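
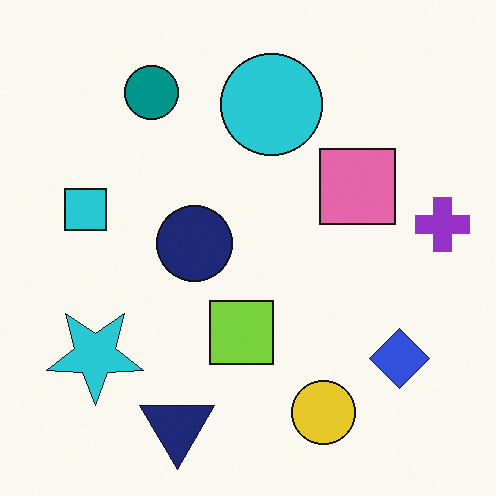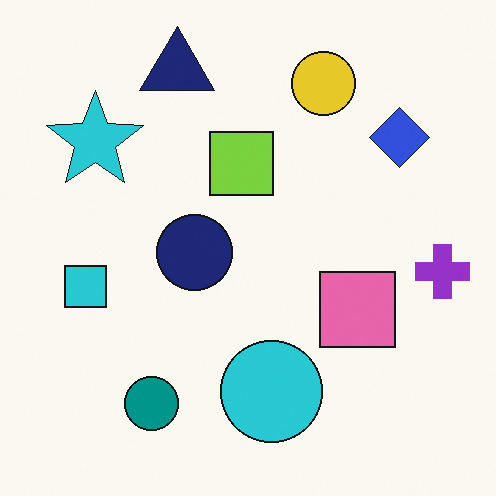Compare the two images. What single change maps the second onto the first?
The image was flipped vertically (top ↔ bottom).

The navy triangle is in the top of the second image and the bottom of the first — shapes on opposite sides of the horizontal midline have swapped in a mirror flip.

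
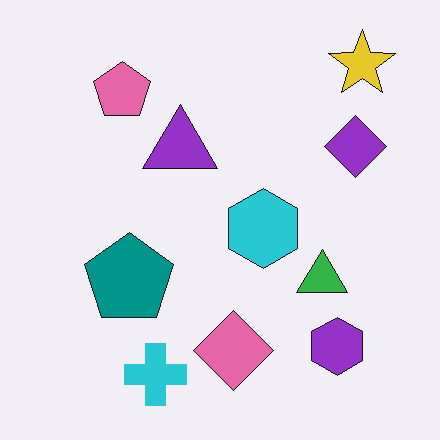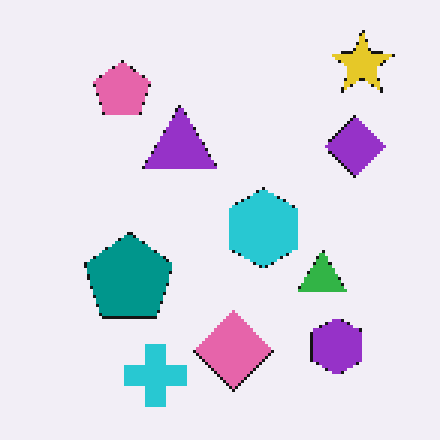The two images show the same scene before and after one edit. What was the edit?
It was lightly pixelated (a mild mosaic effect).

Shapes are reduced to large square blocks; fine edges and outlines are lost — a downscale-then-upscale (mosaic) effect.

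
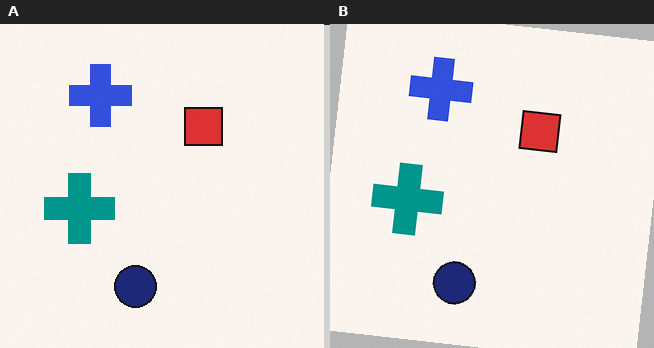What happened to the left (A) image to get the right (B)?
The right (B) image is the left (A) rotated clockwise by a small amount.

Every shape is tilted by the same angle and the image corners show triangular fill wedges — a whole-image rotation by a non-right angle.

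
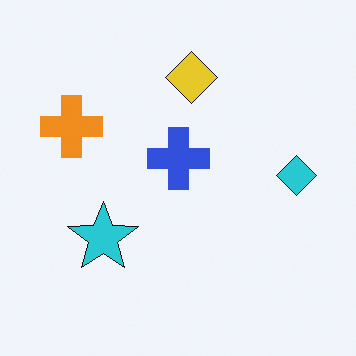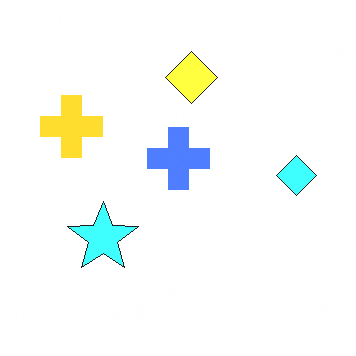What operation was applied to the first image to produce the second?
This is the original image noticeably brightened.

Every pixel — background and shapes alike — is uniformly brightened.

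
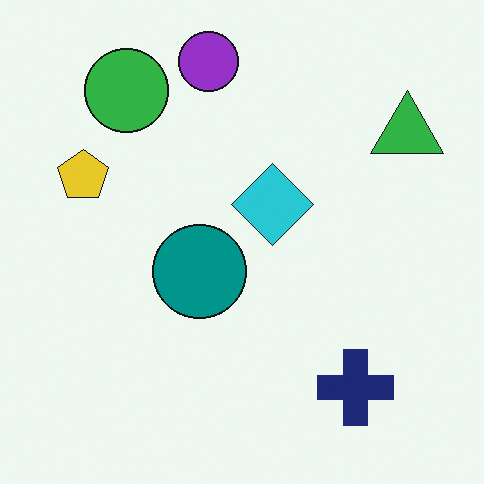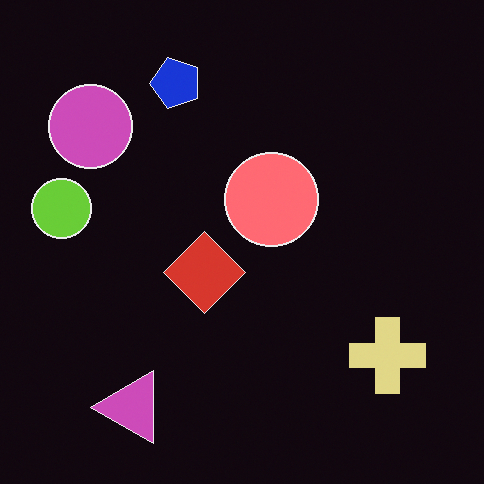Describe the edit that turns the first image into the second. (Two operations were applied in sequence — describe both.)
The transformation is: transposed (reflected across the top-left ↔ bottom-right diagonal), then color-inverted (negative).

Shapes have swapped their row and column positions — what was in the top-right is now in the bottom-left — a diagonal reflection. The light background has become dark and every shape's color is its complement — a photographic negative.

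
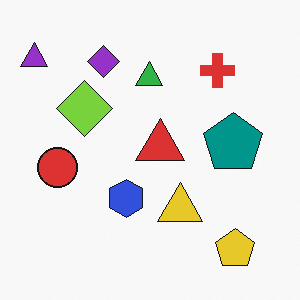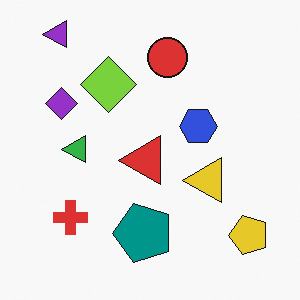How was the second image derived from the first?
This is the original image transposed (reflected across the top-left ↔ bottom-right diagonal).

Shapes have swapped their row and column positions — what was in the top-right is now in the bottom-left — a diagonal reflection.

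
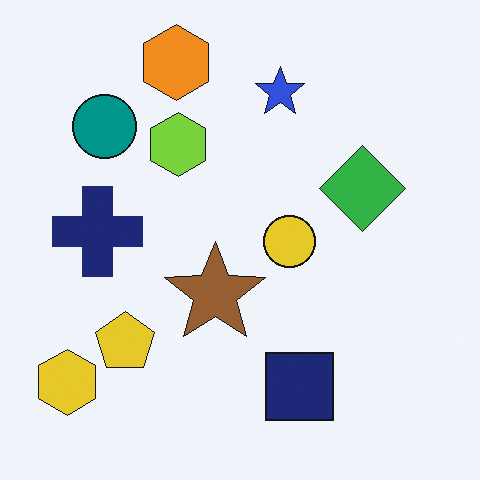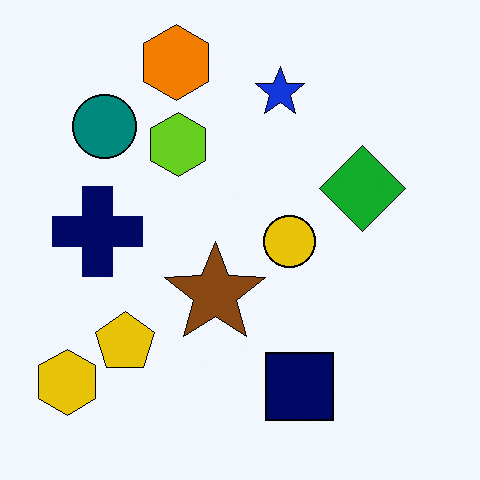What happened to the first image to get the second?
This is the original image given slightly increased contrast.

Tones are pushed away from mid-grey across the whole image — a global contrast change.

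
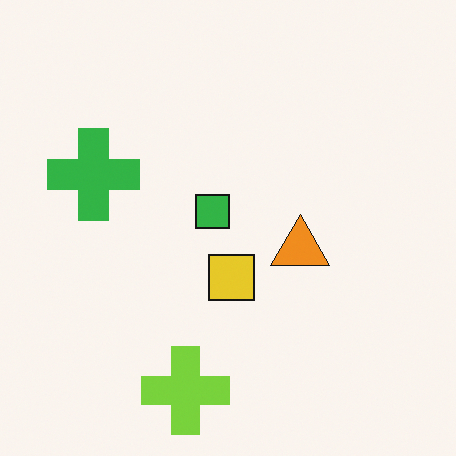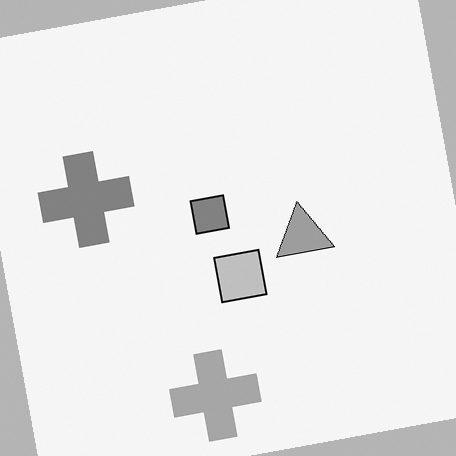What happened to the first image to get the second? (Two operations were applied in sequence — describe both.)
The image was converted to grayscale, then rotated counter-clockwise by a few degrees.

All color is removed — every shape is now a shade of grey. Every shape is tilted by the same angle and the image corners show triangular fill wedges — a whole-image rotation by a non-right angle.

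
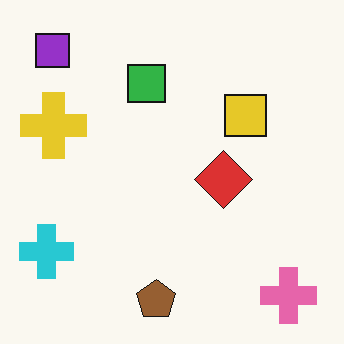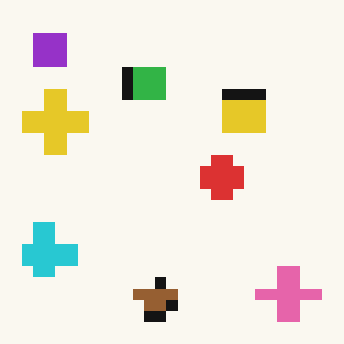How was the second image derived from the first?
The image was coarsely pixelated.

Shapes are reduced to large square blocks; fine edges and outlines are lost — a downscale-then-upscale (mosaic) effect.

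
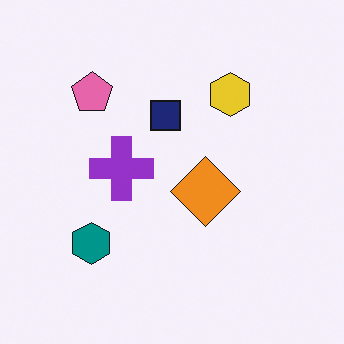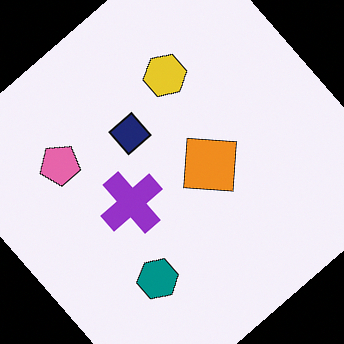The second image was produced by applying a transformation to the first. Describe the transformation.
This is the original image rotated counter-clockwise by a large amount — several tens of degrees.

Every shape is tilted by the same angle and the image corners show triangular fill wedges — a whole-image rotation by a non-right angle.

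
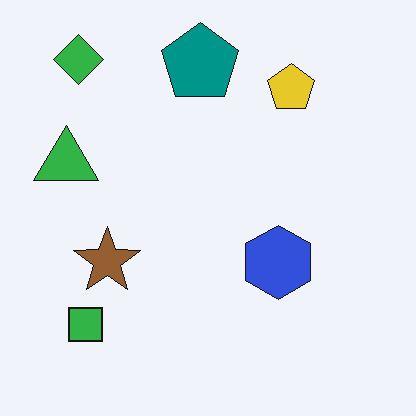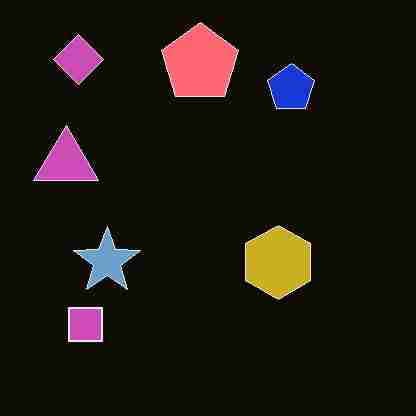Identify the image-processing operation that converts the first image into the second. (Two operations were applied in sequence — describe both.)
Degraded with heavy JPEG compression, then color-inverted (negative).

Blocky 8×8 compression artifacts appear around shape edges and the flat background shows ringing — characteristic JPEG degradation. The light background has become dark and every shape's color is its complement — a photographic negative.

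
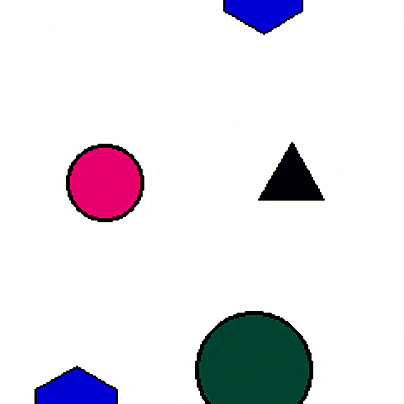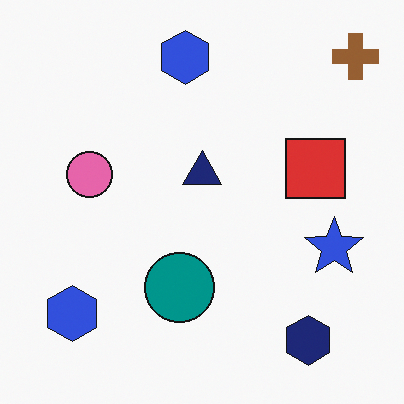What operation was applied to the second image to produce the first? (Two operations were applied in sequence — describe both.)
This is the original image cropped tightly and scaled back up, then boosted in contrast.

The visible shapes are larger and the field of view is narrower; shapes near the original edges may be partly or wholly outside the frame — a crop-and-rescale. Tones are pushed away from mid-grey across the whole image — a global contrast change.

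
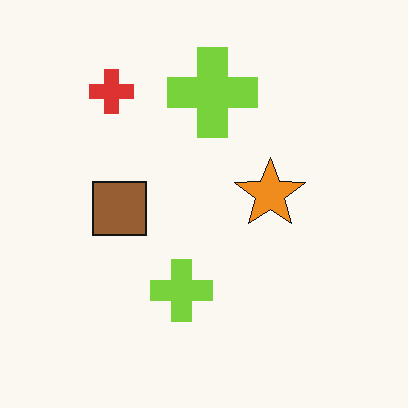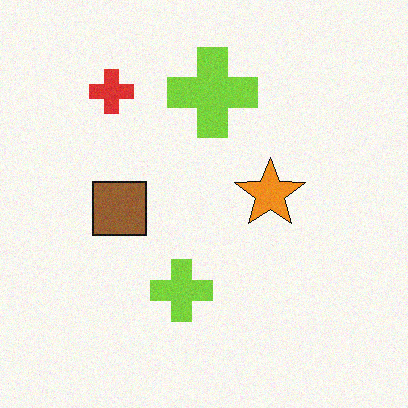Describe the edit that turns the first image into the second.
The image was degraded with a light layer of grain.

Random speckle covers the whole image, including the flat background.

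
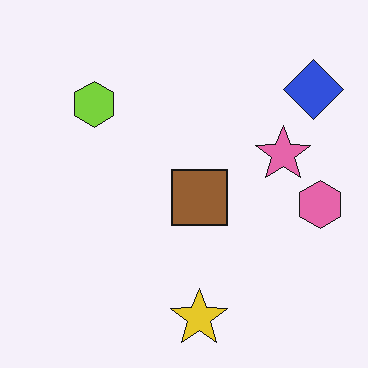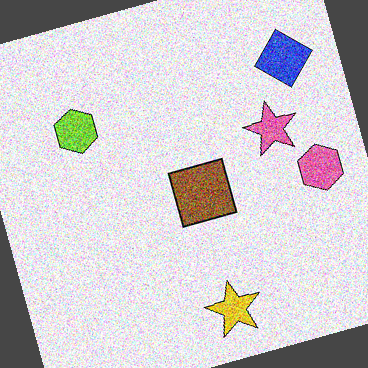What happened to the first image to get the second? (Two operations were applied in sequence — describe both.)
The second image is the first degraded with a thick layer of grain, then rotated counter-clockwise by a clearly visible amount.

Random speckle covers the whole image, including the flat background. Every shape is tilted by the same angle and the image corners show triangular fill wedges — a whole-image rotation by a non-right angle.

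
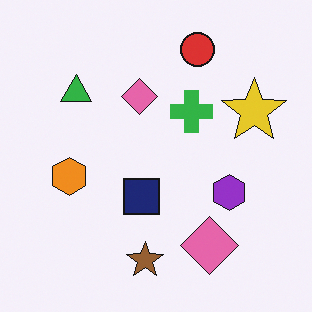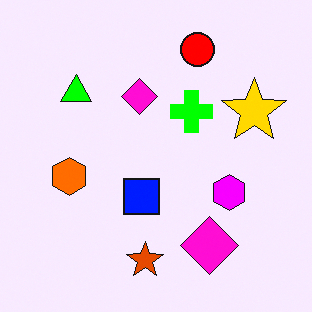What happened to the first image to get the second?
The second image is the first heavily oversaturated.

All colors are more vivid — a global saturation change.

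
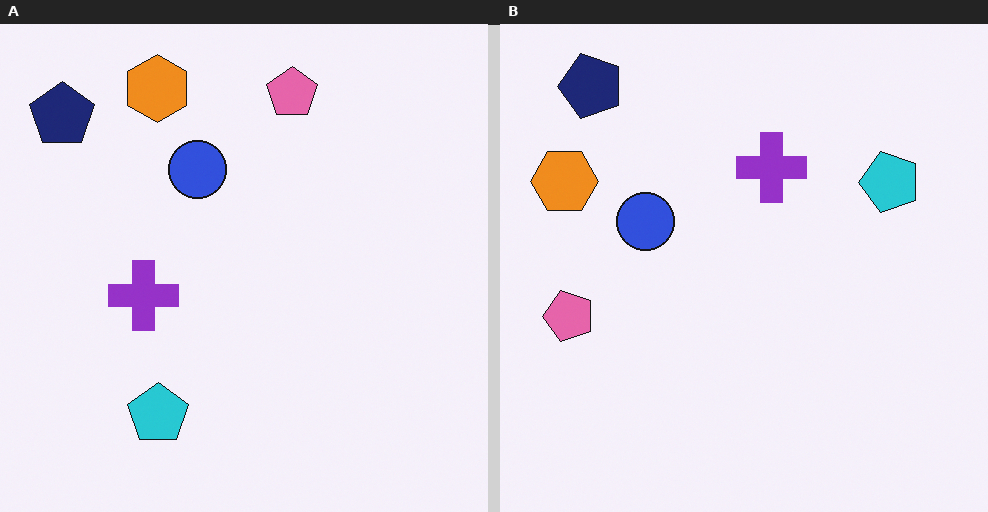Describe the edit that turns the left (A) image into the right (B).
The transformation is: transposed (reflected across the top-left ↔ bottom-right diagonal).

Shapes have swapped their row and column positions — what was in the top-right is now in the bottom-left — a diagonal reflection.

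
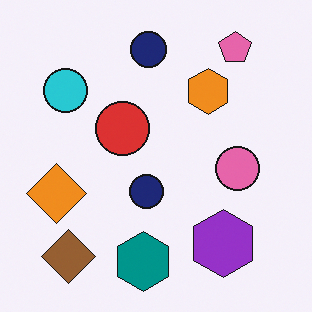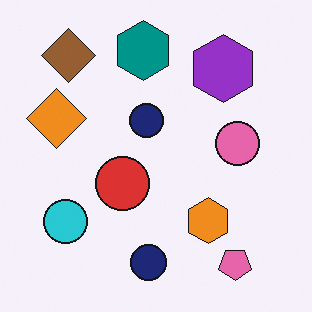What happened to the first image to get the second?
The second image is the first flipped vertically (top ↔ bottom).

The pink pentagon is in the top-right of the first image and the bottom-right of the second — shapes on opposite sides of the horizontal midline have swapped in a mirror flip.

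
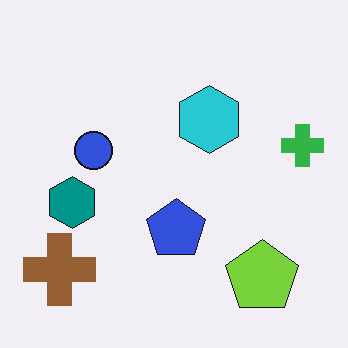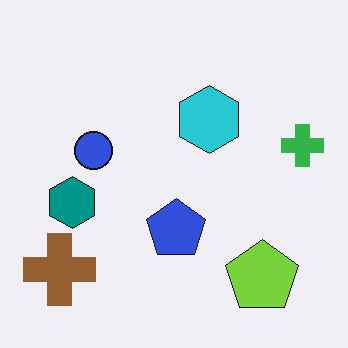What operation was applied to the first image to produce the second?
This is the original image JPEG-compressed with visible artifacts.

Blocky 8×8 compression artifacts appear around shape edges and the flat background shows ringing — characteristic JPEG degradation.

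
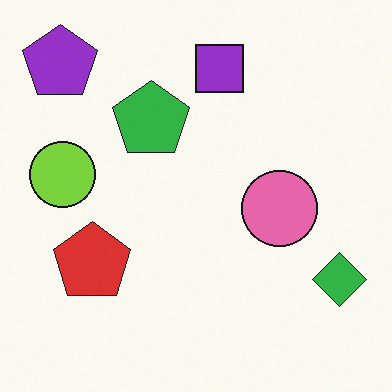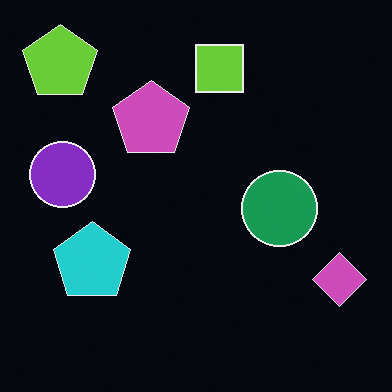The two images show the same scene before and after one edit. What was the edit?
The image was color-inverted (negative).

The light background has become dark and every shape's color is its complement — a photographic negative.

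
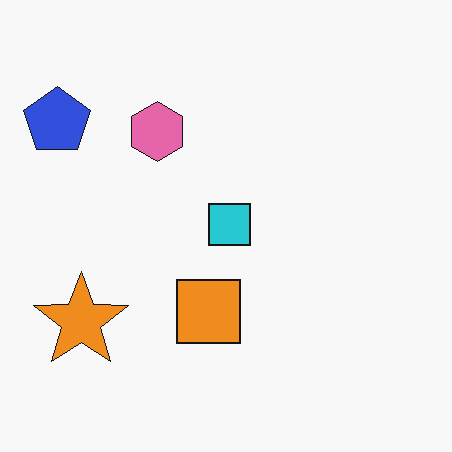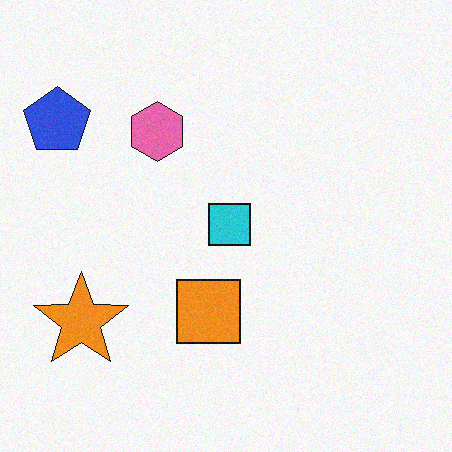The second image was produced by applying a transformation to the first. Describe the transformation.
Degraded with a light layer of grain.

Random speckle covers the whole image, including the flat background.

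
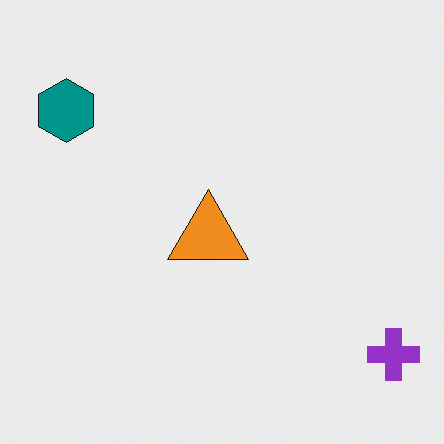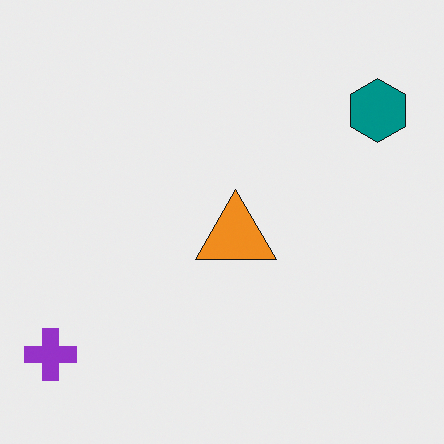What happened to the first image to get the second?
Flipped horizontally (left ↔ right).

The purple cross is in the bottom-right of the first image and the bottom-left of the second — shapes on opposite sides of the vertical midline have swapped in a mirror flip.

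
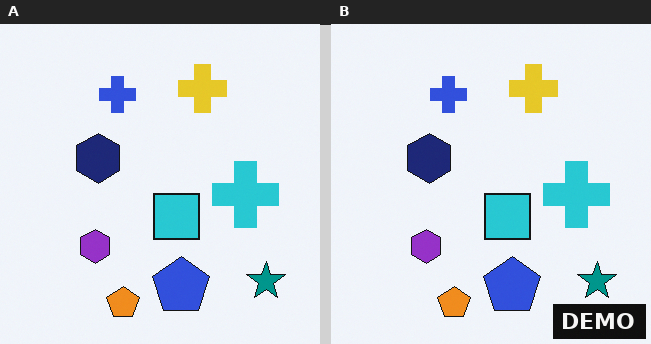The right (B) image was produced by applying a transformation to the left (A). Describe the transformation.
The right (B) image is the left (A) watermarked with the text "DEMO" in the lower-right corner.

A dark label reading "DEMO" appears in the lower-right corner.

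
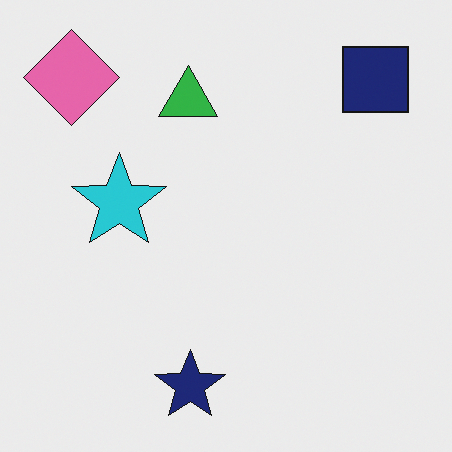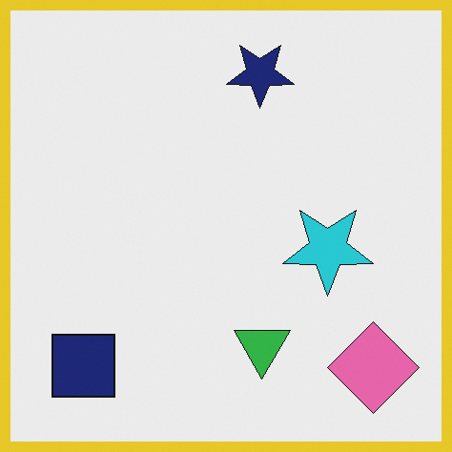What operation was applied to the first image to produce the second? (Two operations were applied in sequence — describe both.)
This is the original image rotated 180°, then framed with a yellow border.

The pink diamond sits in the top-left of the first image and the bottom-right of the second — consistent with a whole-image 180° rotation. A solid yellow frame runs around the edge of the second image, with the content slightly shrunk inside it.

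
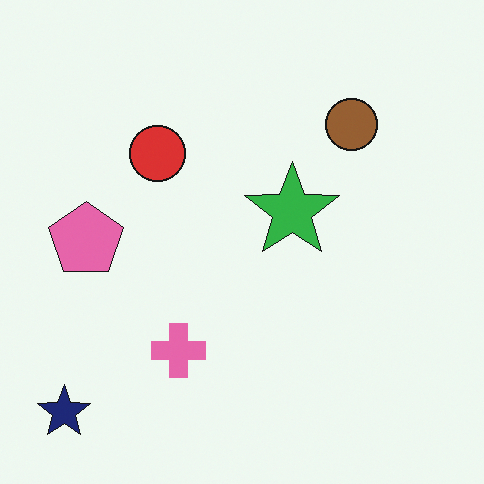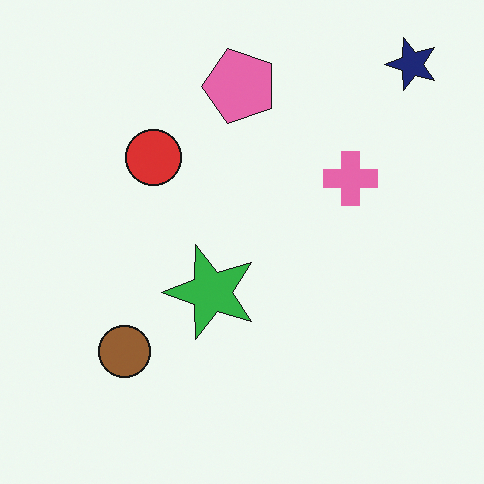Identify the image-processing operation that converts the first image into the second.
The image was transposed (reflected across the top-left ↔ bottom-right diagonal).

Shapes have swapped their row and column positions — what was in the top-right is now in the bottom-left — a diagonal reflection.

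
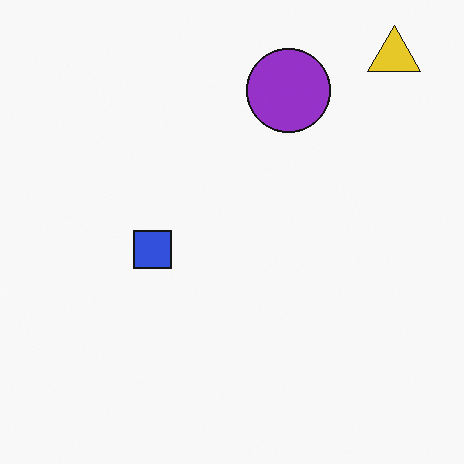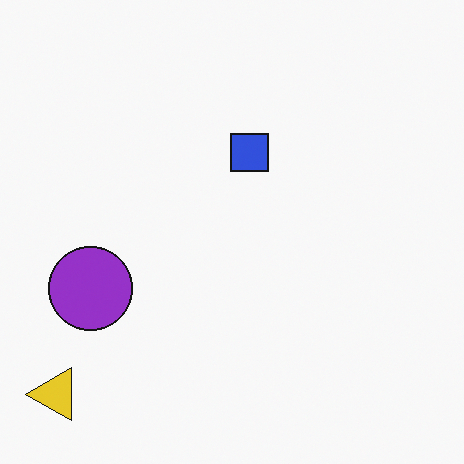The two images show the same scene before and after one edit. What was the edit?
It was transposed (reflected across the top-left ↔ bottom-right diagonal).

Shapes have swapped their row and column positions — what was in the top-right is now in the bottom-left — a diagonal reflection.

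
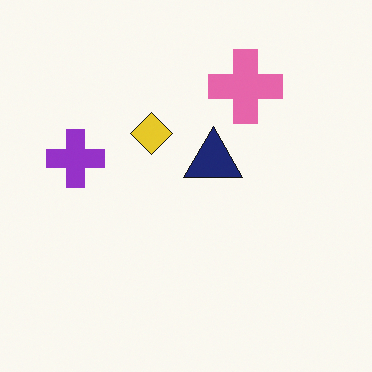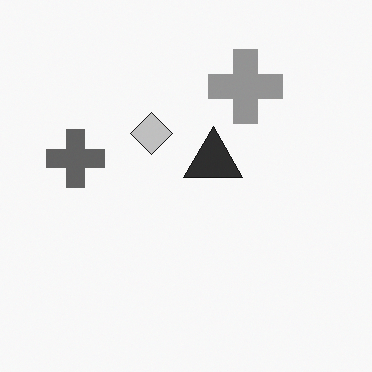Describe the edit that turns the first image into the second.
The second image is the first converted to grayscale.

All color is removed — every shape is now a shade of grey.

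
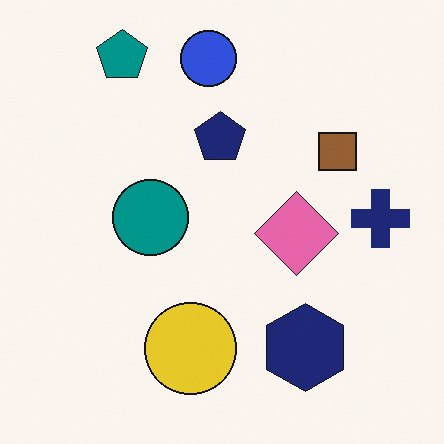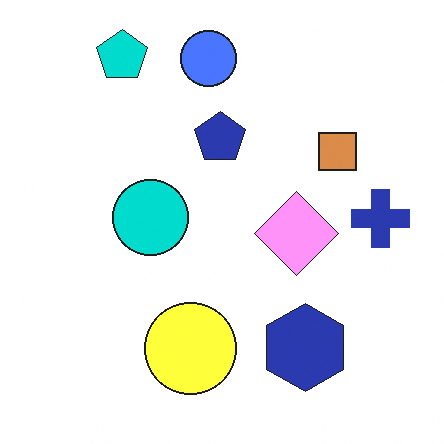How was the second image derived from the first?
It was noticeably brightened.

Every pixel — background and shapes alike — is uniformly brightened.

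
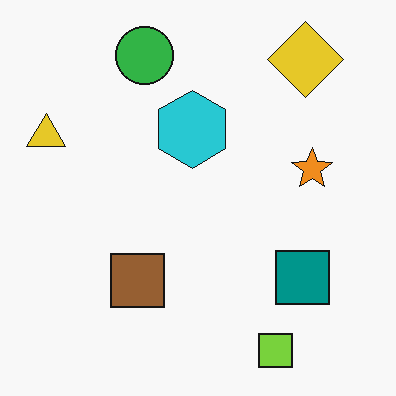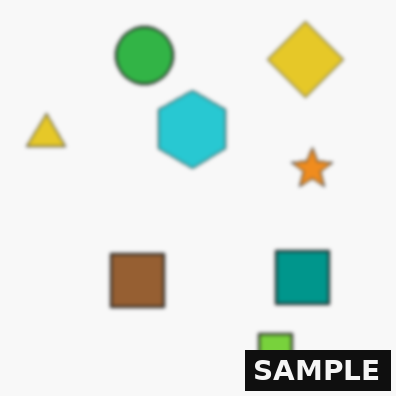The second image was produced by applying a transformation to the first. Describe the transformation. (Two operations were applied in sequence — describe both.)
The transformation is: lightly blurred, then watermarked with the text "SAMPLE" in the lower-right corner.

Shape edges and outlines are uniformly softened across the whole image. A dark label reading "SAMPLE" appears in the lower-right corner.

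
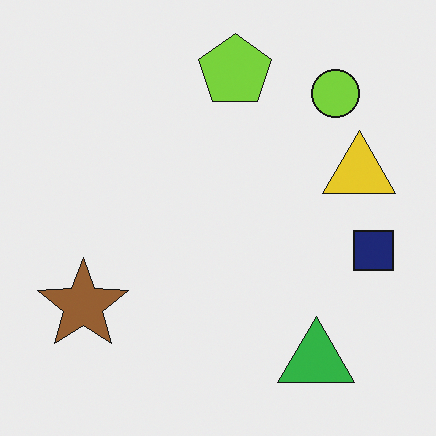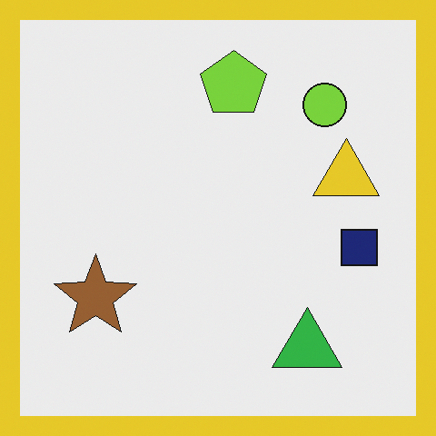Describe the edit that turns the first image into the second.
The image was framed with a yellow border.

A solid yellow frame runs around the edge of the second image, with the content slightly shrunk inside it.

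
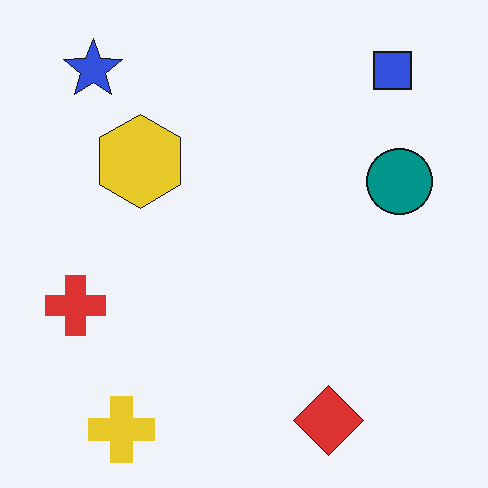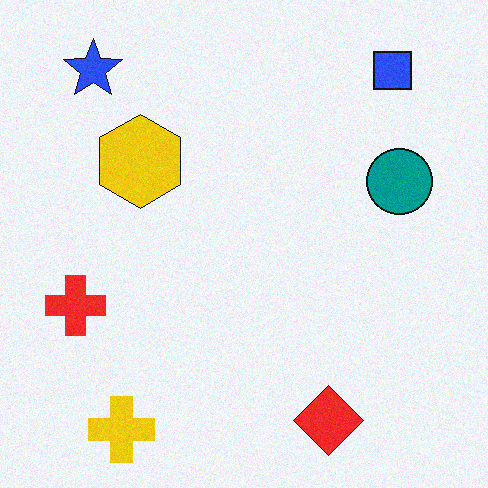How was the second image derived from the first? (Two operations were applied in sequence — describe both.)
The image was degraded with subtle gaussian noise, then slightly oversaturated.

Random speckle covers the whole image, including the flat background. All colors are more vivid — a global saturation change.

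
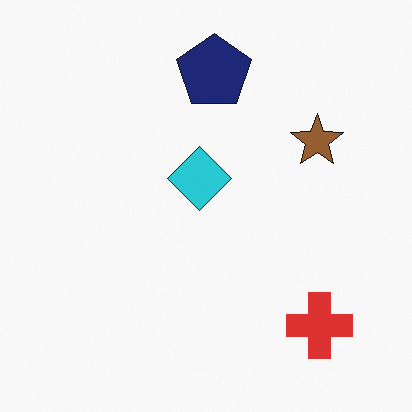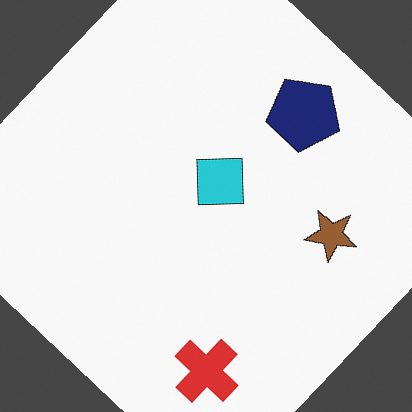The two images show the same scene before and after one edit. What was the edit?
It was rotated clockwise by a large amount — several tens of degrees.

Every shape is tilted by the same angle and the image corners show triangular fill wedges — a whole-image rotation by a non-right angle.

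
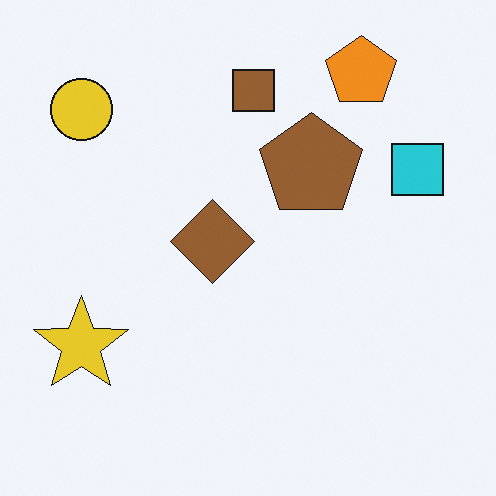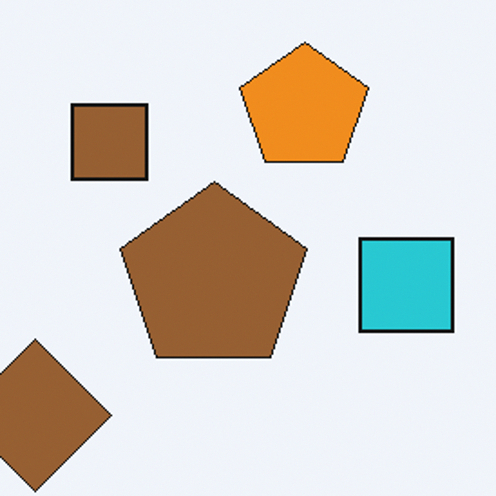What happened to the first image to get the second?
Cropped tightly and scaled back up.

The visible shapes are larger and the field of view is narrower; shapes near the original edges may be partly or wholly outside the frame — a crop-and-rescale.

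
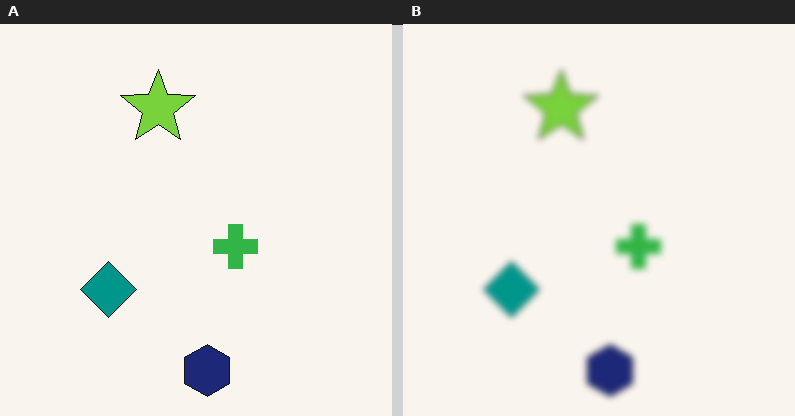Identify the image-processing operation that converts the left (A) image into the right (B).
The right (B) image is the left (A) noticeably gaussian-blurred.

Shape edges and outlines are uniformly softened across the whole image.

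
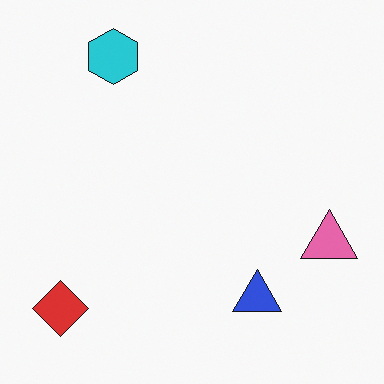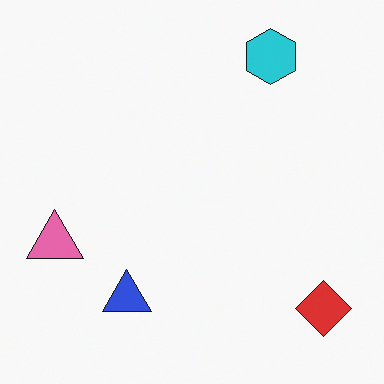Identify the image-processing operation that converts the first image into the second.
This is the original image flipped horizontally (left ↔ right).

The pink triangle is in the right of the first image and the left of the second — shapes on opposite sides of the vertical midline have swapped in a mirror flip.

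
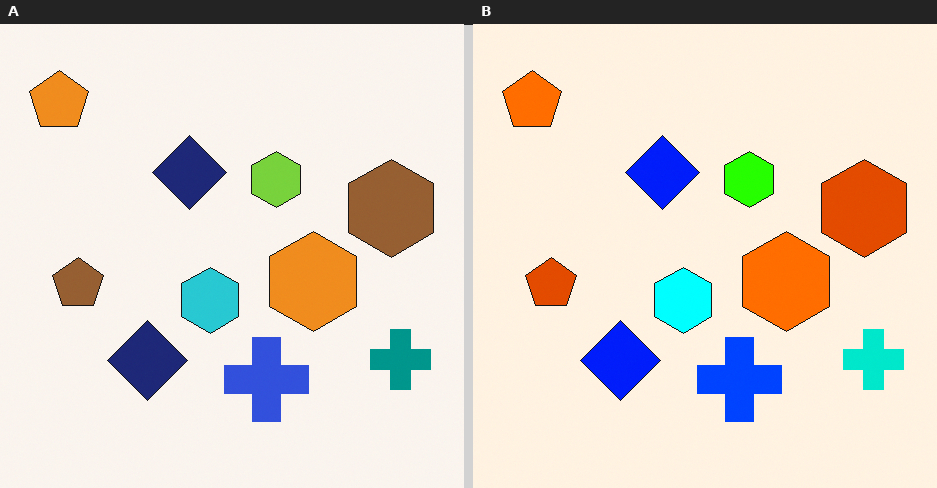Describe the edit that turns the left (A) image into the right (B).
The right (B) image is the left (A) heavily oversaturated.

All colors are more vivid — a global saturation change.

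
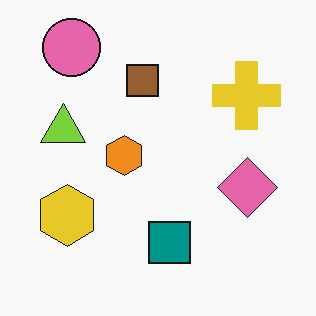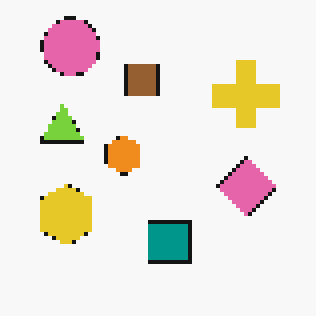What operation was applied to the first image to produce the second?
The second image is the first lightly pixelated (a mild mosaic effect).

Shapes are reduced to large square blocks; fine edges and outlines are lost — a downscale-then-upscale (mosaic) effect.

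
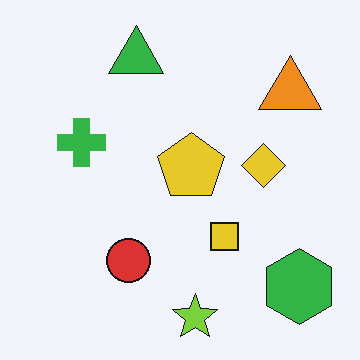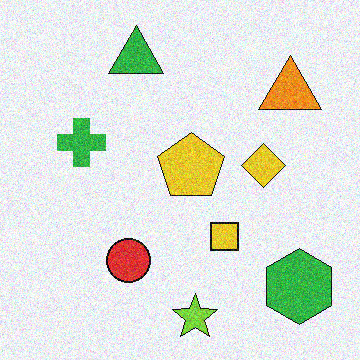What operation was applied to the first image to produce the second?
The image was degraded with moderate additive noise.

Random speckle covers the whole image, including the flat background.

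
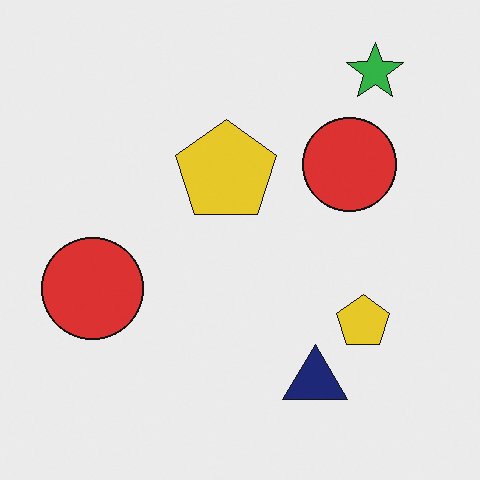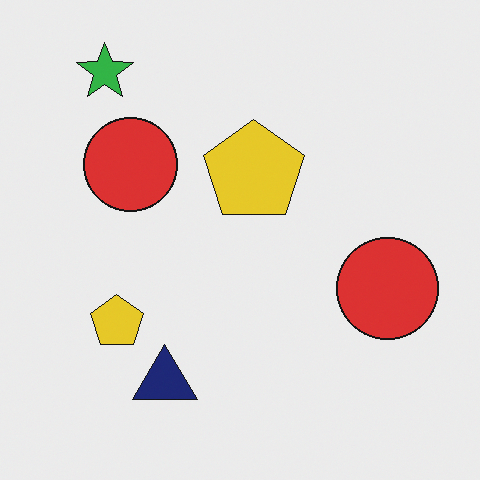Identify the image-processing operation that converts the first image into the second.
It was flipped horizontally (left ↔ right).

The green star is in the top-right of the first image and the top-left of the second — shapes on opposite sides of the vertical midline have swapped in a mirror flip.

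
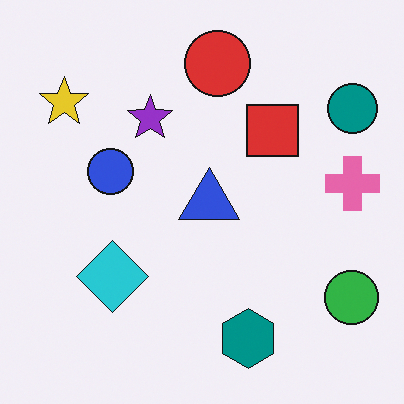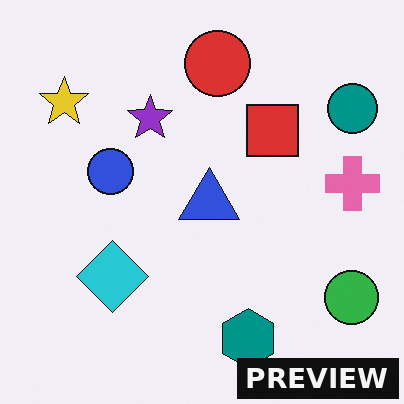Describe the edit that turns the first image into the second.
The transformation is: watermarked with the text "PREVIEW" in the lower-right corner.

A dark label reading "PREVIEW" appears in the lower-right corner.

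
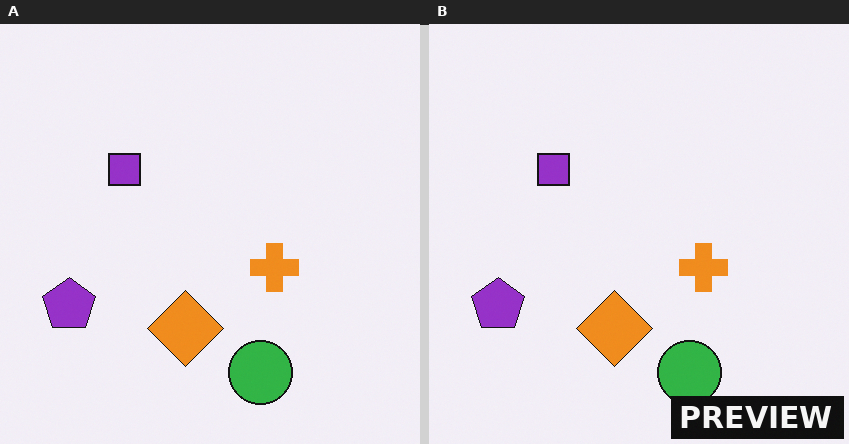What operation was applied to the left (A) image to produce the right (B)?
Watermarked with the text "PREVIEW" in the lower-right corner.

A dark label reading "PREVIEW" appears in the lower-right corner.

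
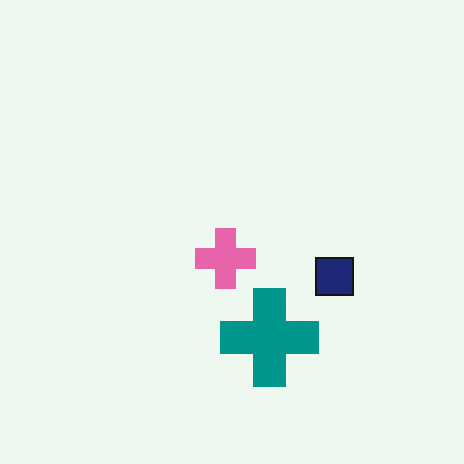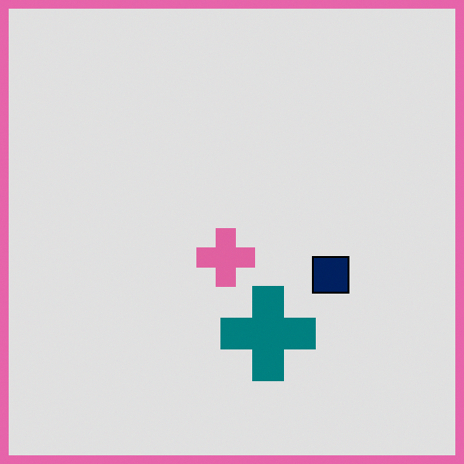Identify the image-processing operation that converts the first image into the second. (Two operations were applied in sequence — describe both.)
This is the original image moderately posterized, then framed with a pink border.

Each flat color has snapped to a coarser quantized level — most visibly, the near-white background has dropped to a flat grey. A solid pink frame runs around the edge of the second image, with the content slightly shrunk inside it.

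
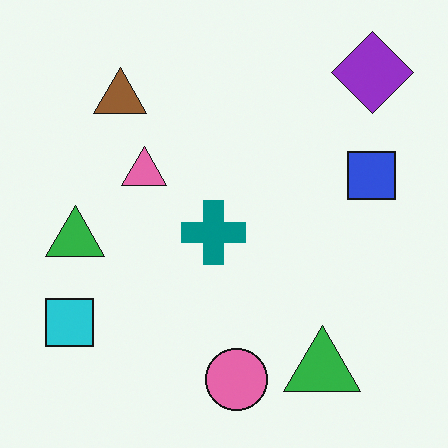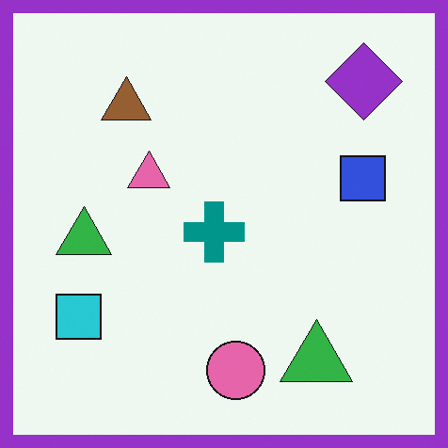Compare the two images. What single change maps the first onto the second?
The transformation is: framed with a purple border.

A solid purple frame runs around the edge of the second image, with the content slightly shrunk inside it.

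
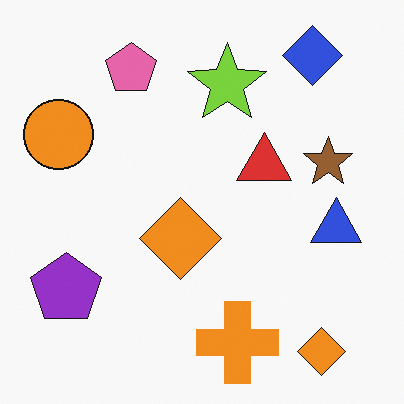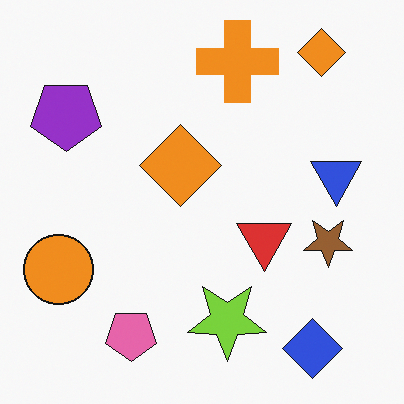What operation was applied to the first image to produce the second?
The transformation is: flipped vertically (top ↔ bottom).

The blue diamond is in the top-right of the first image and the bottom-right of the second — shapes on opposite sides of the horizontal midline have swapped in a mirror flip.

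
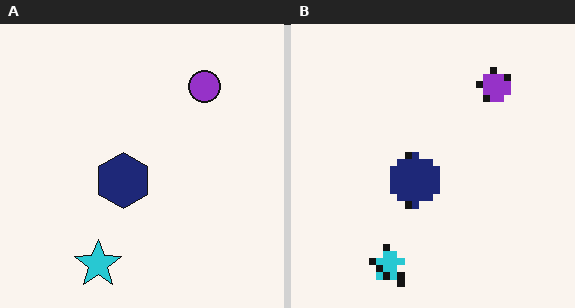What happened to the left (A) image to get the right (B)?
Moderately pixelated.

Shapes are reduced to large square blocks; fine edges and outlines are lost — a downscale-then-upscale (mosaic) effect.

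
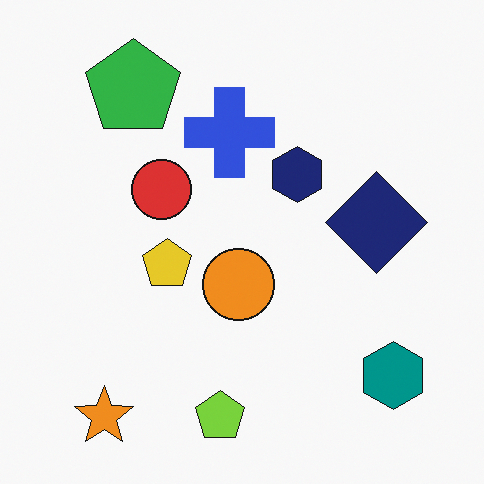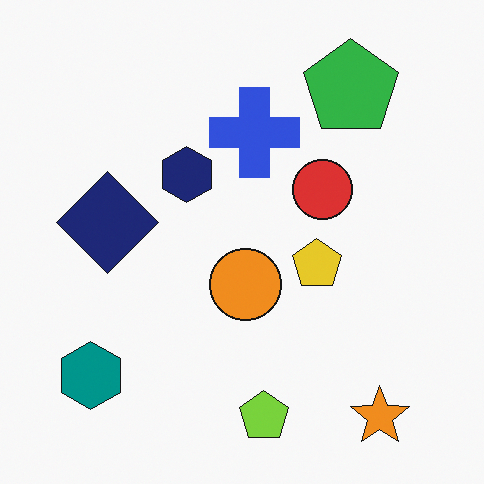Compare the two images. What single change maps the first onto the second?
The transformation is: flipped horizontally (left ↔ right).

The teal hexagon is in the bottom-right of the first image and the bottom-left of the second — shapes on opposite sides of the vertical midline have swapped in a mirror flip.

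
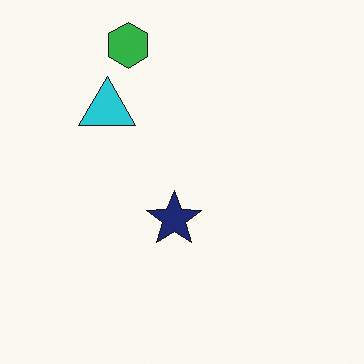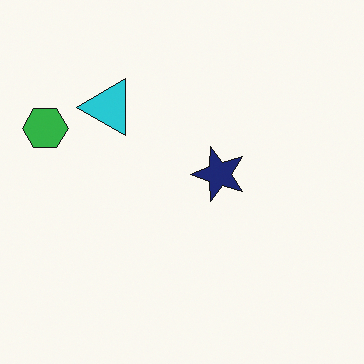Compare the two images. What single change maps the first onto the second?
It was transposed (reflected across the top-left ↔ bottom-right diagonal).

Shapes have swapped their row and column positions — what was in the top-right is now in the bottom-left — a diagonal reflection.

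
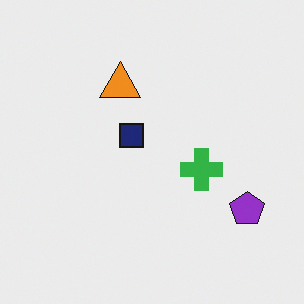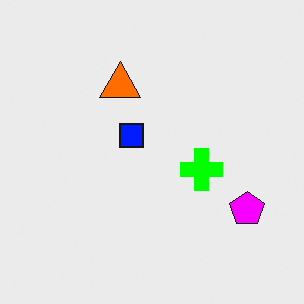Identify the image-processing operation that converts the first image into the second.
It was made much more vivid (saturation change).

All colors are more vivid — a global saturation change.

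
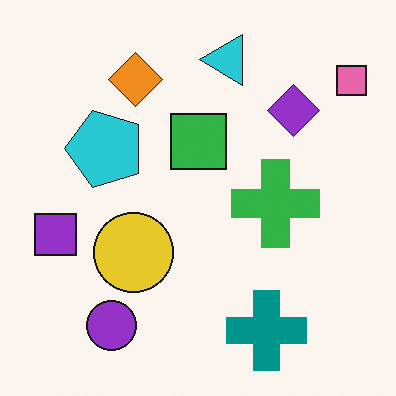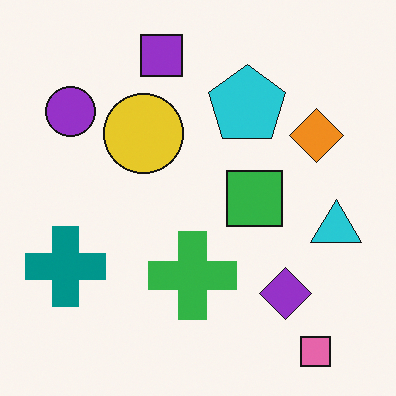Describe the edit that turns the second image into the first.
This is the original image rotated 90° counter-clockwise.

The pink square sits in the bottom-right of the second image and the top-right of the first — consistent with a whole-image 90° counter-clockwise rotation.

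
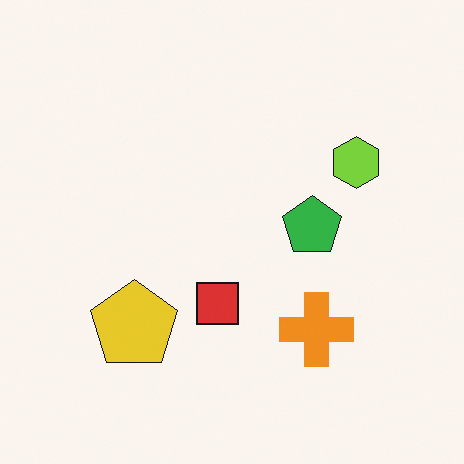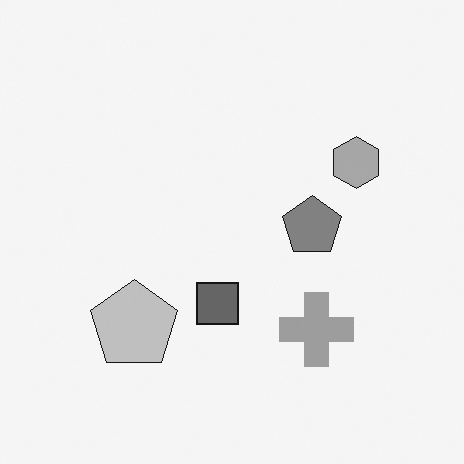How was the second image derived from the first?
The image was converted to grayscale.

All color is removed — every shape is now a shade of grey.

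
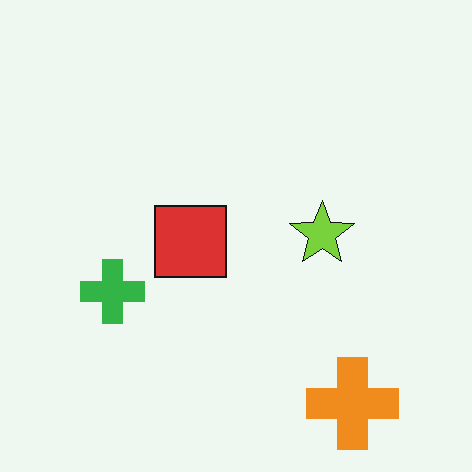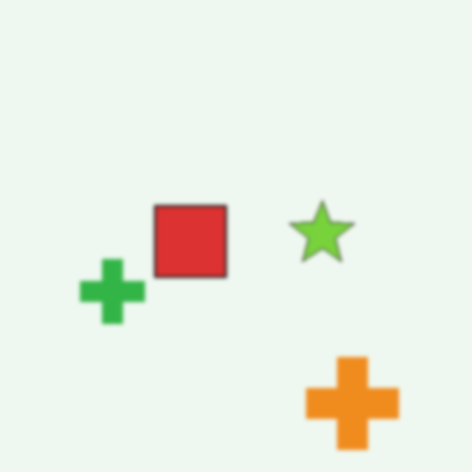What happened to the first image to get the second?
The second image is the first slightly softened.

Shape edges and outlines are uniformly softened across the whole image.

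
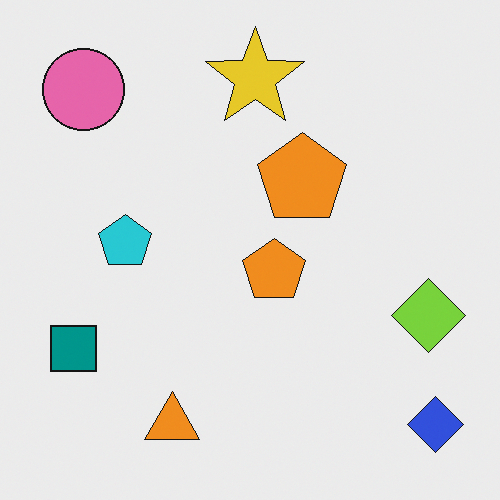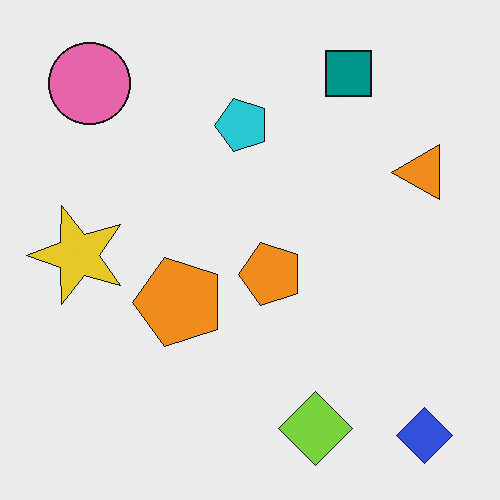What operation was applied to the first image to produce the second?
This is the original image transposed (reflected across the top-left ↔ bottom-right diagonal).

Shapes have swapped their row and column positions — what was in the top-right is now in the bottom-left — a diagonal reflection.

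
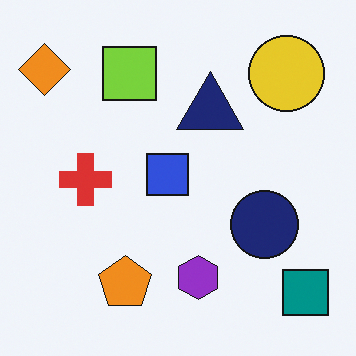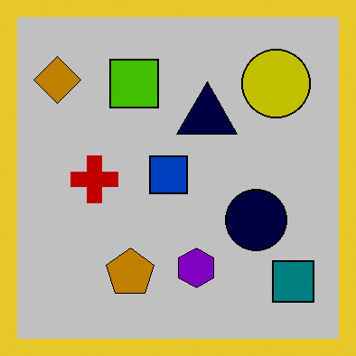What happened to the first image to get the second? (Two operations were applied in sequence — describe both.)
The transformation is: aggressively posterized, then framed with a yellow border.

Each flat color has snapped to a coarser quantized level — most visibly, the near-white background has dropped to a flat grey. A solid yellow frame runs around the edge of the second image, with the content slightly shrunk inside it.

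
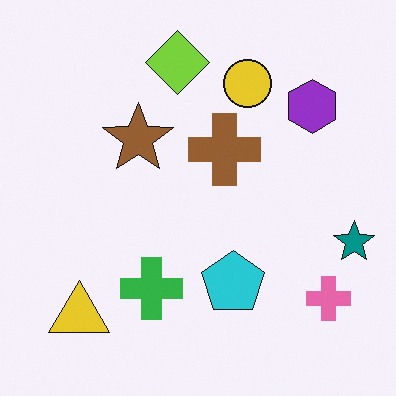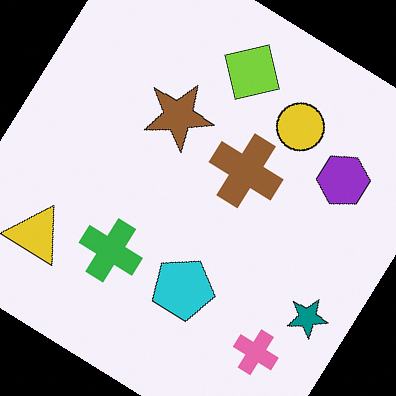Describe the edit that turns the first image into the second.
It was rotated clockwise by a large amount — several tens of degrees.

Every shape is tilted by the same angle and the image corners show triangular fill wedges — a whole-image rotation by a non-right angle.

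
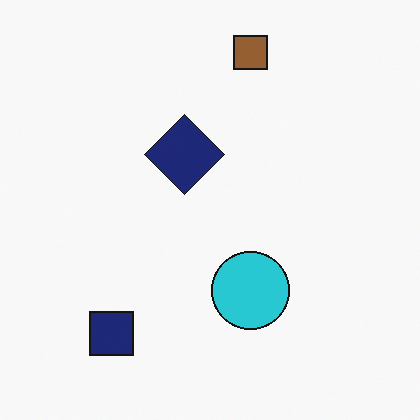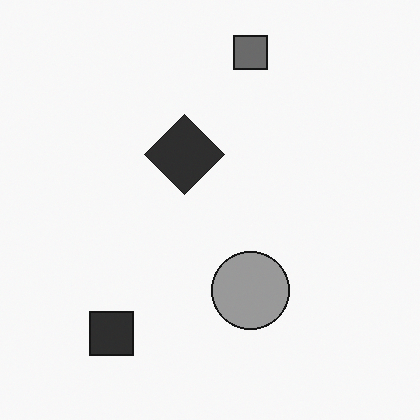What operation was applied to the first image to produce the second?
The transformation is: converted to grayscale.

All color is removed — every shape is now a shade of grey.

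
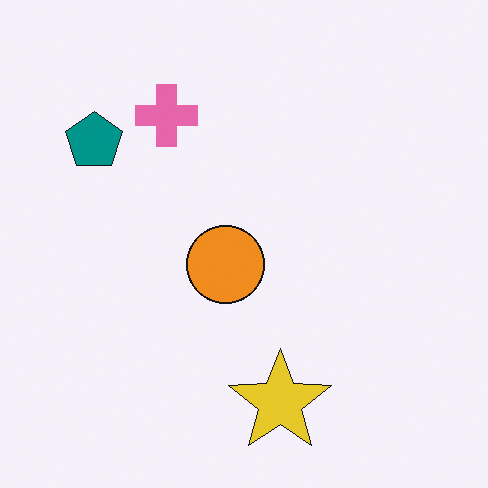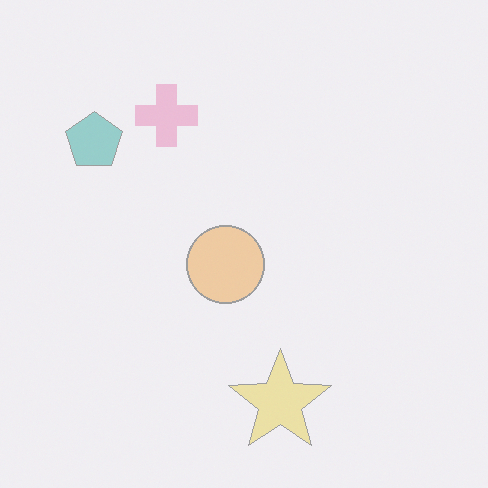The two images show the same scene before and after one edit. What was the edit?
The transformation is: washed out (contrast reduced).

Tones are pushed toward mid-grey across the whole image — a global contrast change.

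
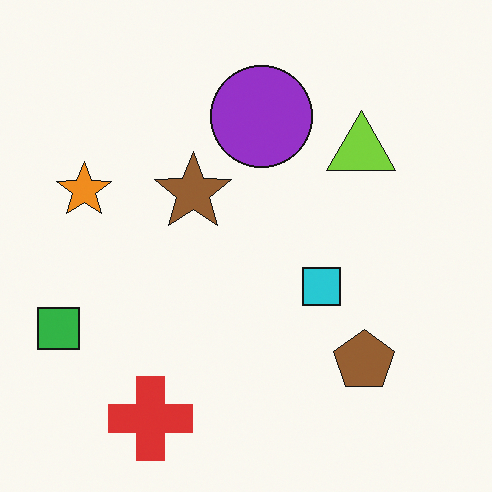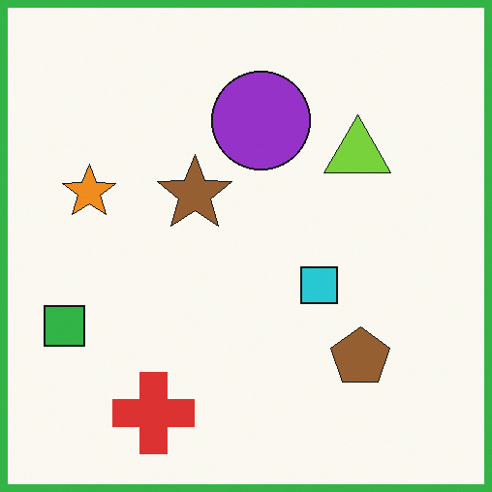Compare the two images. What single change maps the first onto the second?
It was framed with a green border.

A solid green frame runs around the edge of the second image, with the content slightly shrunk inside it.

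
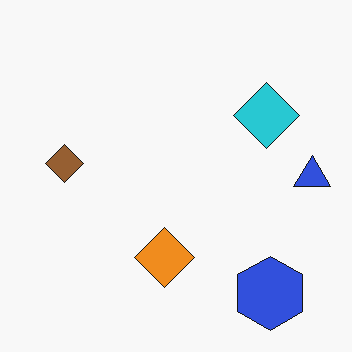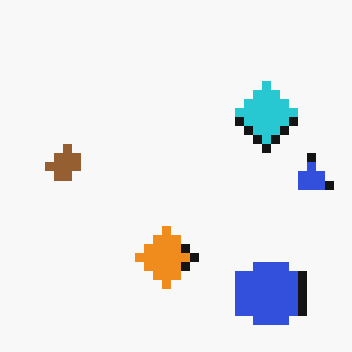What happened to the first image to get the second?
The second image is the first heavily pixelated into large blocks.

Shapes are reduced to large square blocks; fine edges and outlines are lost — a downscale-then-upscale (mosaic) effect.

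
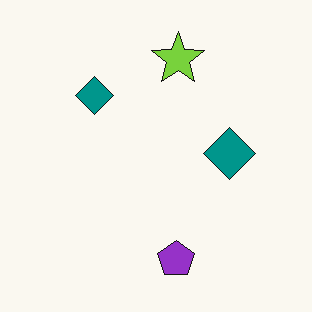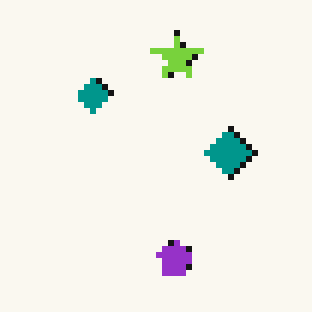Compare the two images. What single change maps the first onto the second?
Moderately pixelated.

Shapes are reduced to large square blocks; fine edges and outlines are lost — a downscale-then-upscale (mosaic) effect.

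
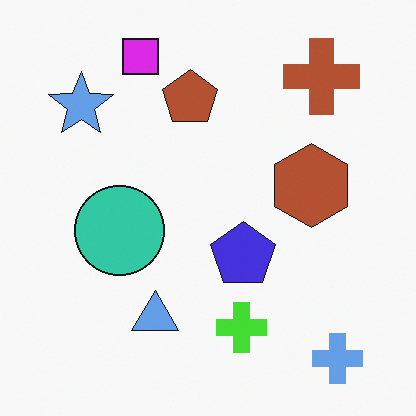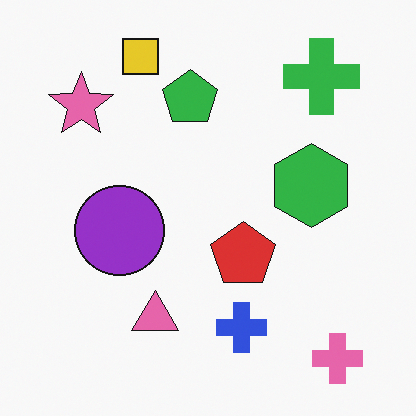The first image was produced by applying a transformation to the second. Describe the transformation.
It was hue-shifted through roughly half the color wheel.

Every shape's color has rotated by the same amount around the hue wheel — a uniform hue shift.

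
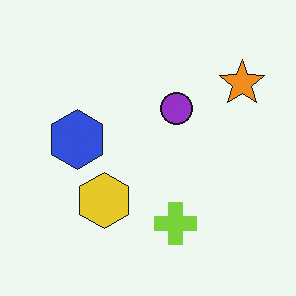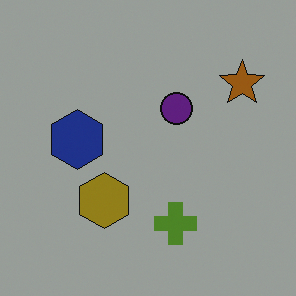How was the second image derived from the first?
It was darkened a lot.

Every pixel — background and shapes alike — is uniformly darkened.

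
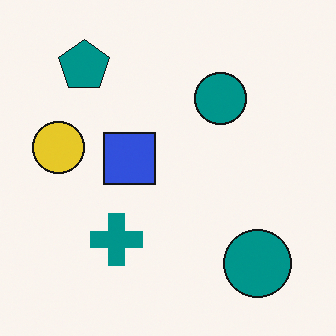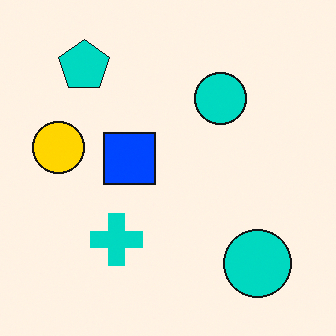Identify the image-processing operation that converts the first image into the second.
The second image is the first made much more vivid (saturation change).

All colors are more vivid — a global saturation change.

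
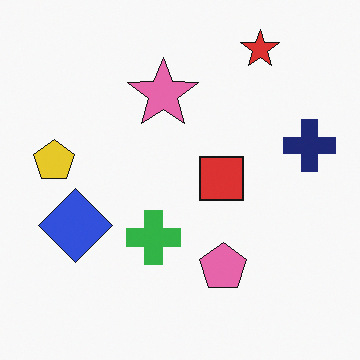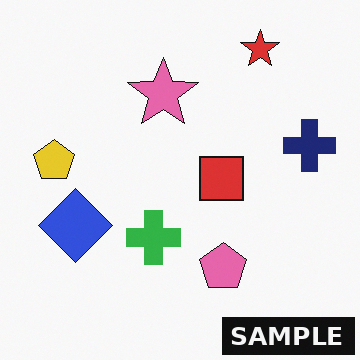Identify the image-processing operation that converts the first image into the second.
This is the original image watermarked with the text "SAMPLE" in the lower-right corner.

A dark label reading "SAMPLE" appears in the lower-right corner.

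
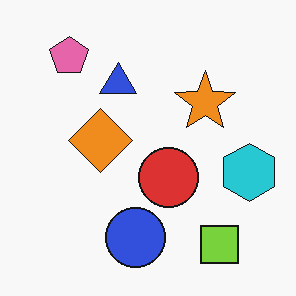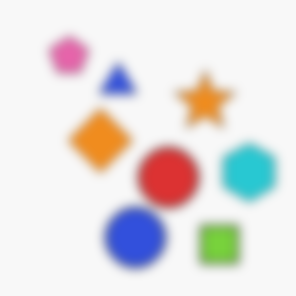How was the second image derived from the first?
The second image is the first strongly gaussian-blurred.

Shape edges and outlines are uniformly softened across the whole image.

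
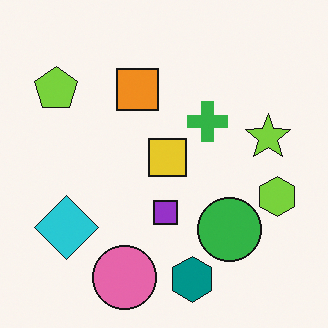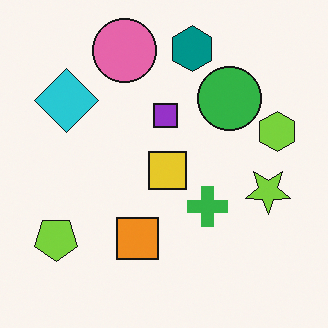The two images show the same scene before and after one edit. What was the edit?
Flipped vertically (top ↔ bottom).

The teal hexagon is in the bottom of the first image and the top of the second — shapes on opposite sides of the horizontal midline have swapped in a mirror flip.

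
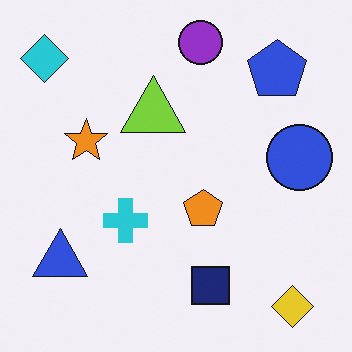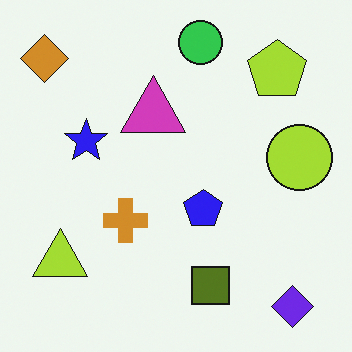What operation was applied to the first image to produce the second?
The transformation is: hue-shifted by a large amount.

Every shape's color has rotated by the same amount around the hue wheel — a uniform hue shift.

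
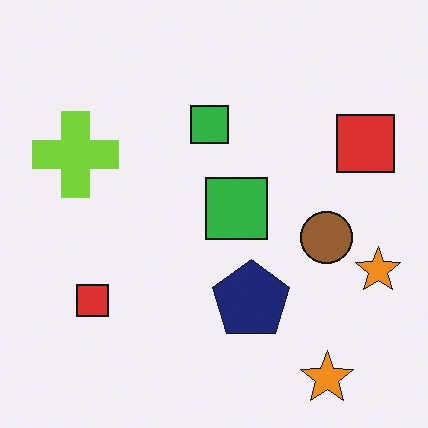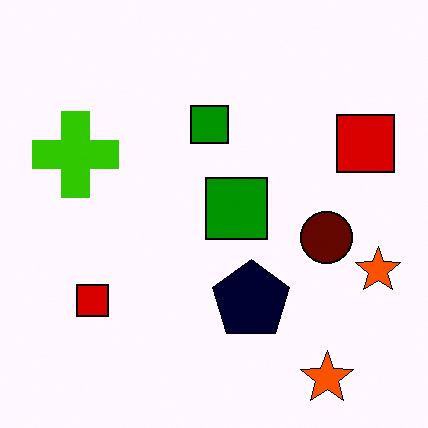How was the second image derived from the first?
The transformation is: boosted in contrast.

Tones are pushed away from mid-grey across the whole image — a global contrast change.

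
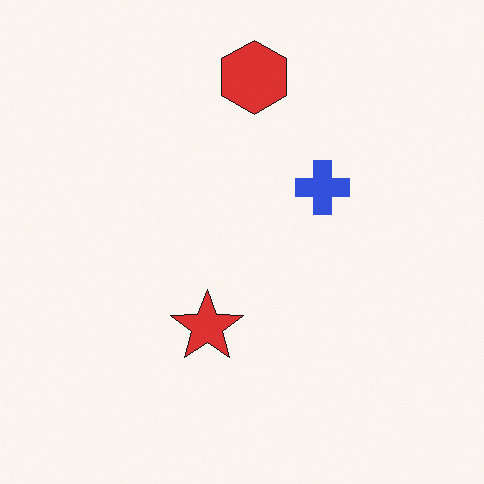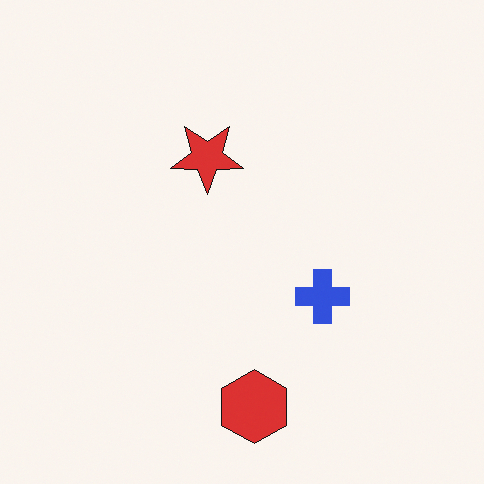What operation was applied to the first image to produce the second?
The second image is the first flipped vertically (top ↔ bottom).

The red hexagon is in the top of the first image and the bottom of the second — shapes on opposite sides of the horizontal midline have swapped in a mirror flip.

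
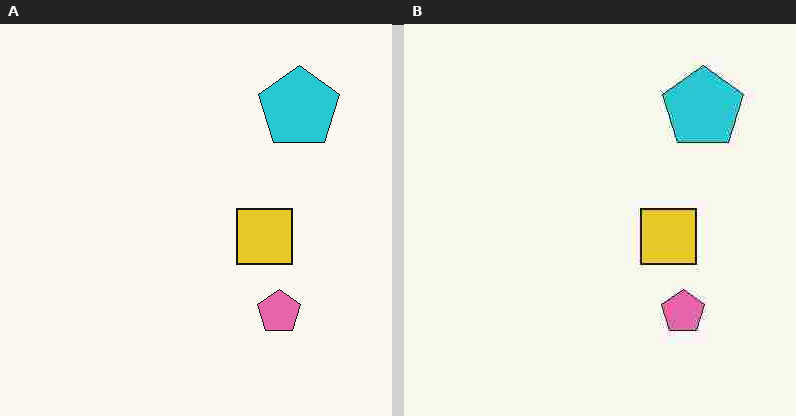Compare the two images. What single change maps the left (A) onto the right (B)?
This is the original image heavily JPEG-compressed with obvious blocking artifacts.

Blocky 8×8 compression artifacts appear around shape edges and the flat background shows ringing — characteristic JPEG degradation.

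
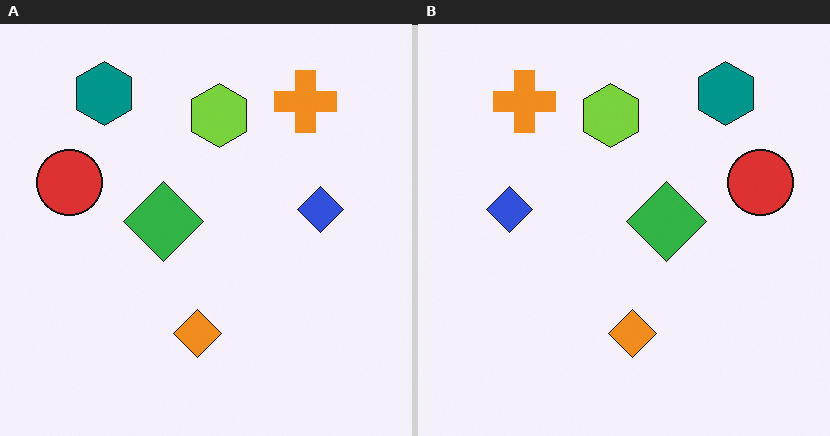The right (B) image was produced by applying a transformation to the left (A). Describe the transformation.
Flipped horizontally (left ↔ right).

The red circle is in the left of the left (A) image and the right of the right (B) — shapes on opposite sides of the vertical midline have swapped in a mirror flip.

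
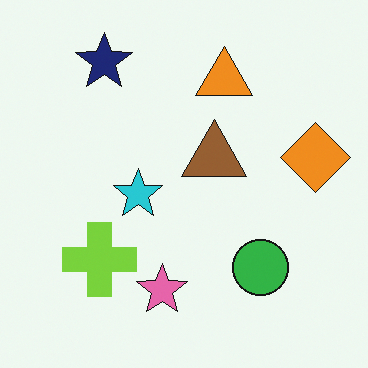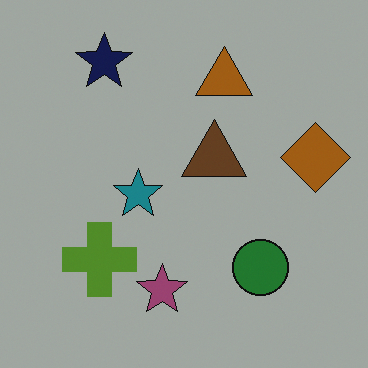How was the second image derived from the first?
This is the original image noticeably darkened.

Every pixel — background and shapes alike — is uniformly darkened.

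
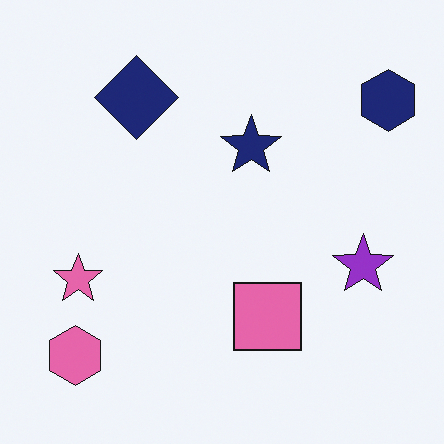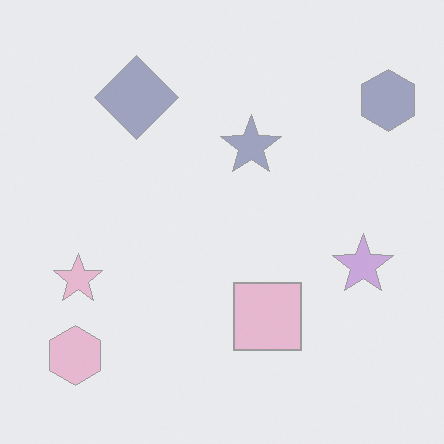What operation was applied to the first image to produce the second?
The second image is the first given much lower contrast.

Tones are pushed toward mid-grey across the whole image — a global contrast change.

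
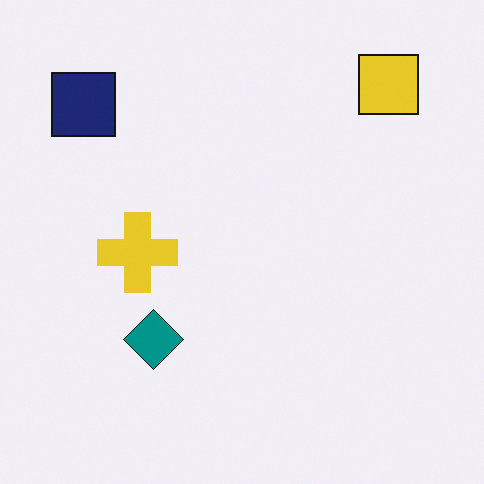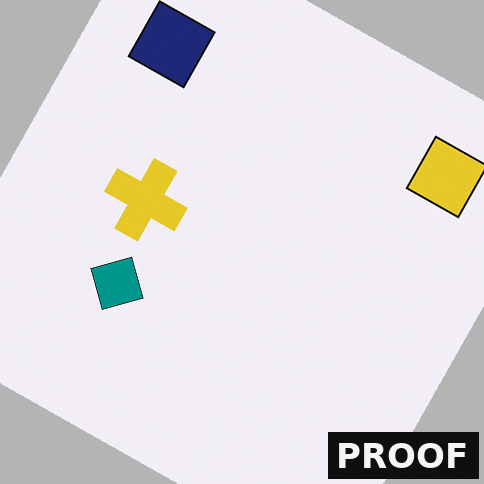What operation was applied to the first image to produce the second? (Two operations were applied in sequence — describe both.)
This is the original image rotated clockwise by a clearly visible amount, then watermarked with the text "PROOF" in the lower-right corner.

Every shape is tilted by the same angle and the image corners show triangular fill wedges — a whole-image rotation by a non-right angle. A dark label reading "PROOF" appears in the lower-right corner.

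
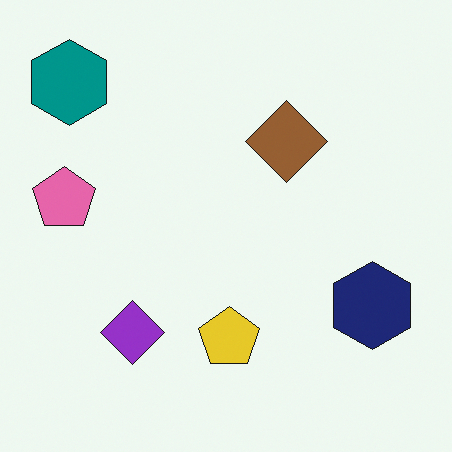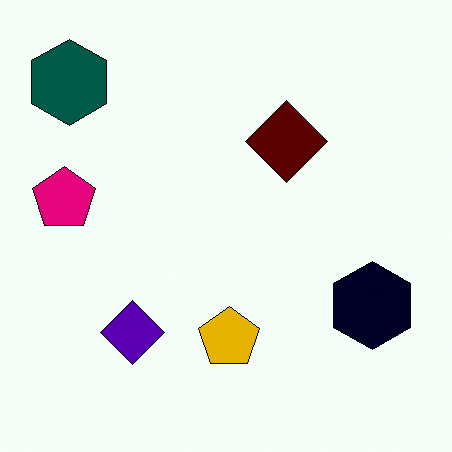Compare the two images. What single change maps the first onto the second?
It was boosted in contrast.

Tones are pushed away from mid-grey across the whole image — a global contrast change.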